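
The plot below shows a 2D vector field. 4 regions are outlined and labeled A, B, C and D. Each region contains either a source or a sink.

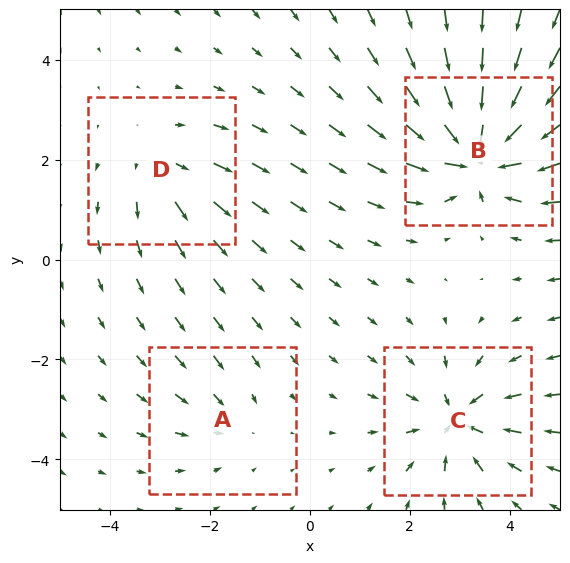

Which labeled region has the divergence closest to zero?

Divergence at each region's feature centre — A: about -2, B: about -8, C: about -6, D: about +4. Region A is closest to zero.

A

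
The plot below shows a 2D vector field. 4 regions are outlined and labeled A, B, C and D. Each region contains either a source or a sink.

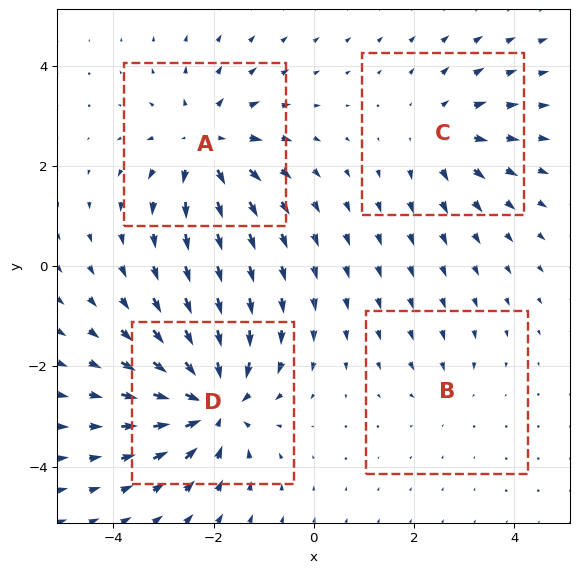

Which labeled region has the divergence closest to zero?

B

Divergence at each region's feature centre — A: about +5, B: about -2, C: about +4, D: about -7. Region B is closest to zero.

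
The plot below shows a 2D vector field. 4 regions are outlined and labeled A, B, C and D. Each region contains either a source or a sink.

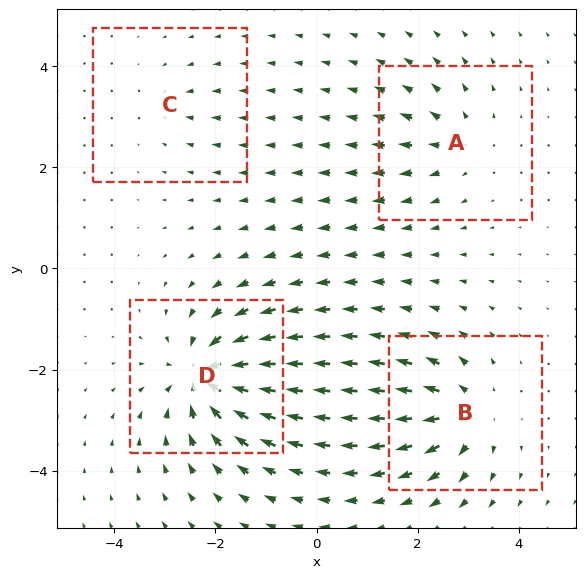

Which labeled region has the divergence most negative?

Divergence at each region's feature centre — A: about +4, B: about +6, C: about -2, D: about -8. Region D is most negative.

D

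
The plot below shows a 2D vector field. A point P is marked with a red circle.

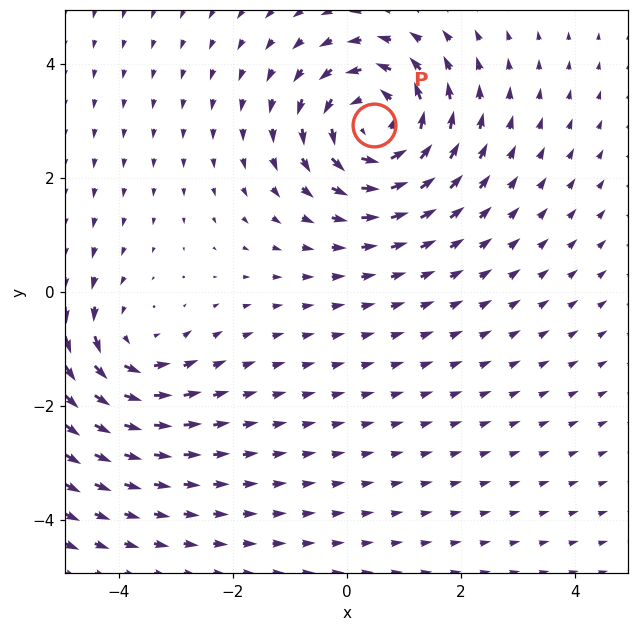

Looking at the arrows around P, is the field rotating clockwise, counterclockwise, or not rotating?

counterclockwise

Near P at (0.5, 2.9) the arrows circulate counterclockwise. The curl (z-component) there is about +4; positive curl means counterclockwise rotation.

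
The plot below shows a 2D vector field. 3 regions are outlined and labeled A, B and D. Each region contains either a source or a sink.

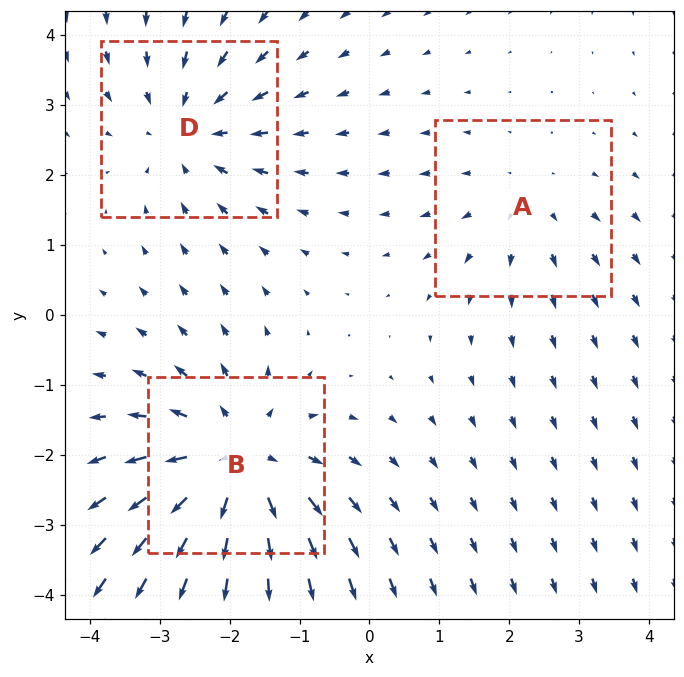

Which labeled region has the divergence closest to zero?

A

Divergence at each region's feature centre — A: about +2, B: about +4, D: about -3. Region A is closest to zero.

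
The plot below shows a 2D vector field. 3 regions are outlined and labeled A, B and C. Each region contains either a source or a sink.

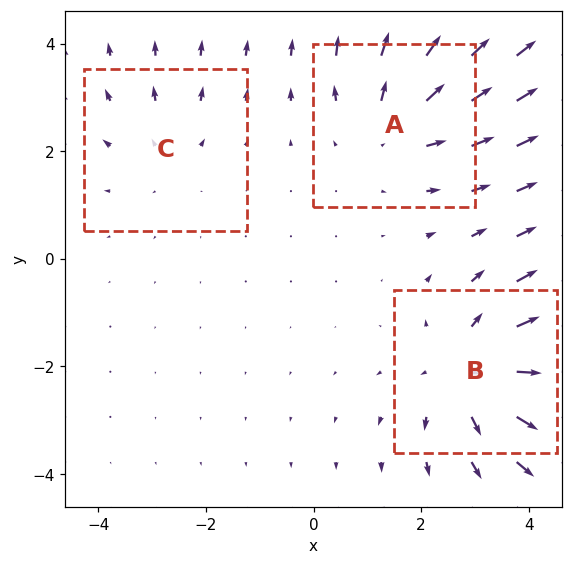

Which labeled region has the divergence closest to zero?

C

Divergence at each region's feature centre — A: about +3, B: about +4, C: about +2. Region C is closest to zero.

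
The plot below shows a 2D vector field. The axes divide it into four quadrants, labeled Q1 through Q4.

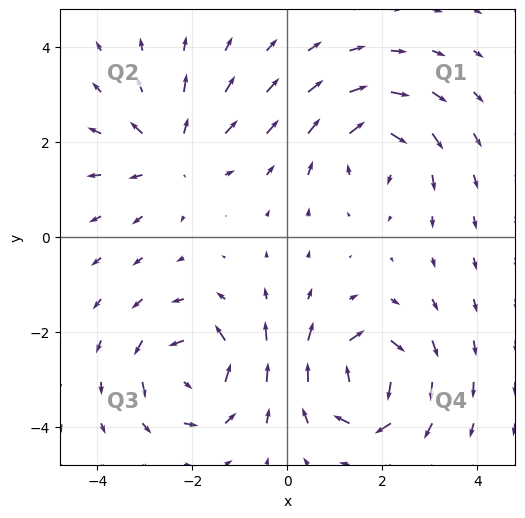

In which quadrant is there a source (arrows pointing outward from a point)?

Q2

The source sits at approximately (-2.4, 1.8), which lies in quadrant Q2. The divergence there is about +3, positive as expected for a source.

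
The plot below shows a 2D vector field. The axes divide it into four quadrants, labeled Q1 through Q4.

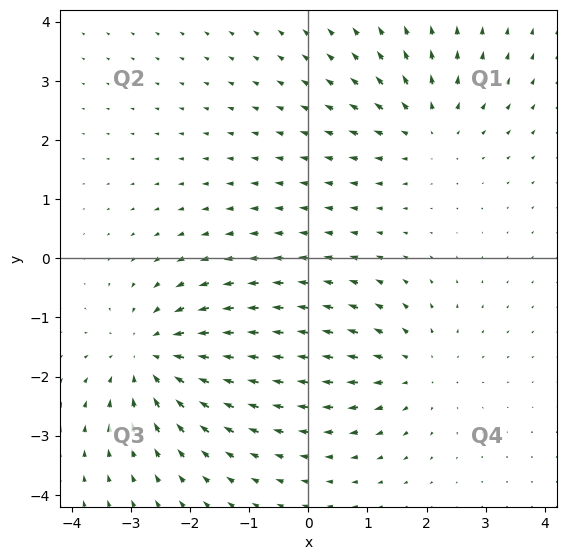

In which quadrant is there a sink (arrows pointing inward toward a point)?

The sink sits at approximately (-2.6, -1.7), which lies in quadrant Q3. The divergence there is about -5, negative as expected for a sink.

Q3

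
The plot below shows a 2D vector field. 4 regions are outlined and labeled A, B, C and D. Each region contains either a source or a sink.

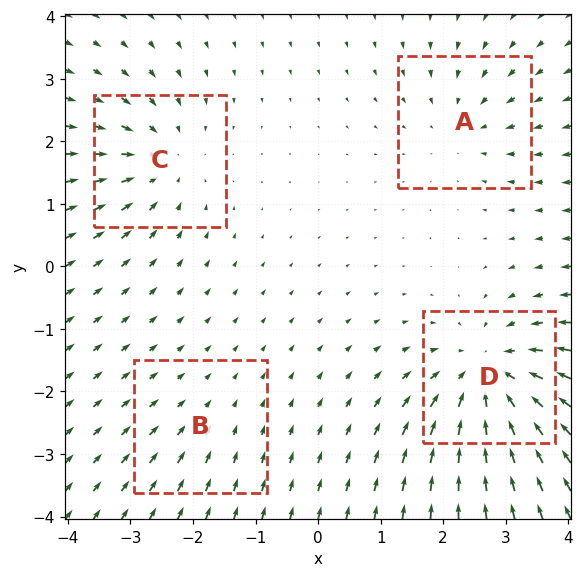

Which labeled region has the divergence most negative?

D

Divergence at each region's feature centre — A: about -3, B: about -2, C: about -5, D: about -7. Region D is most negative.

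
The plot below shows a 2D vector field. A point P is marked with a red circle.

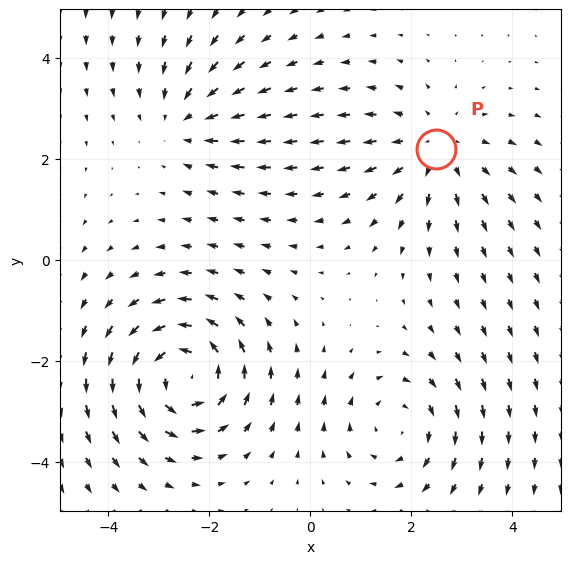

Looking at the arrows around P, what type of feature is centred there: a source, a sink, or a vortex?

At P (2.5, 2.2) the arrows spread outward. Divergence about +3, curl ≈0 — positive divergence with near-zero curl is a source.

source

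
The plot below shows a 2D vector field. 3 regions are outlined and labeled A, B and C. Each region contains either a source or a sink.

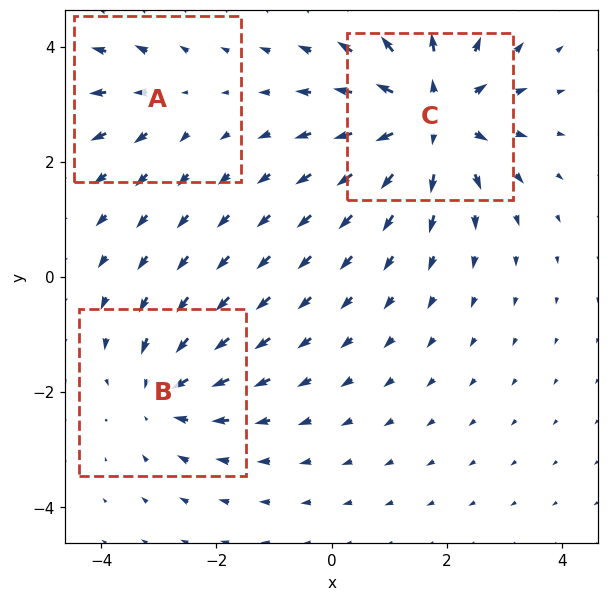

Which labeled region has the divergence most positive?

C

Divergence at each region's feature centre — A: about +2, B: about -3, C: about +5. Region C is most positive.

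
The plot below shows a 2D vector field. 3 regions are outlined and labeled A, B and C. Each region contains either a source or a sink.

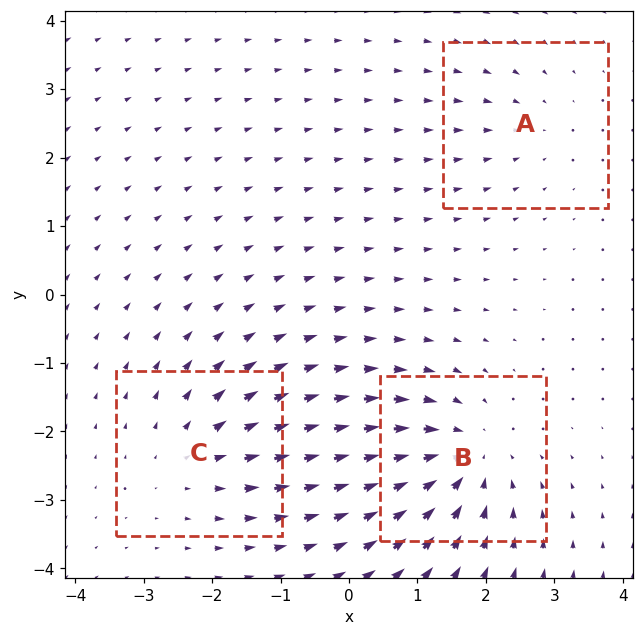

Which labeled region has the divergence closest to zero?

Divergence at each region's feature centre — A: about -2, B: about -5, C: about +3. Region A is closest to zero.

A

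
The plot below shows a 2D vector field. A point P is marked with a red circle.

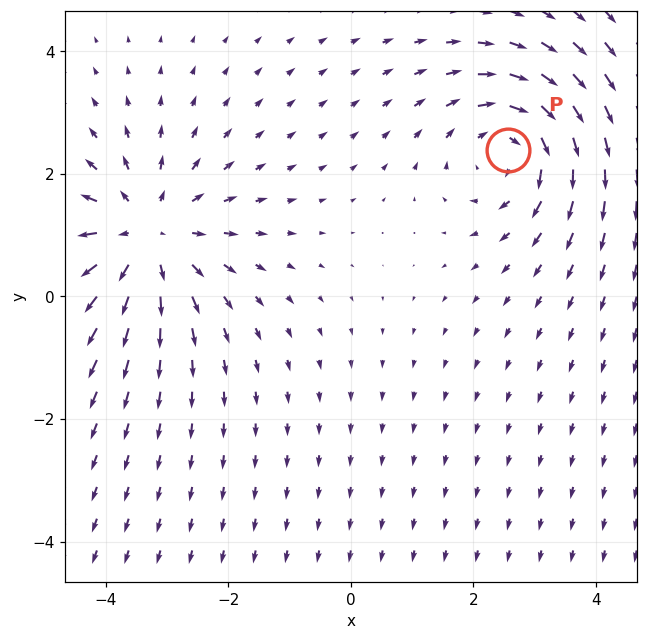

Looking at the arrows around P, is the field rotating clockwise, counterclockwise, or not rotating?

clockwise

Near P at (2.6, 2.4) the arrows circulate clockwise. The curl (z-component) there is about -3; negative curl means clockwise rotation.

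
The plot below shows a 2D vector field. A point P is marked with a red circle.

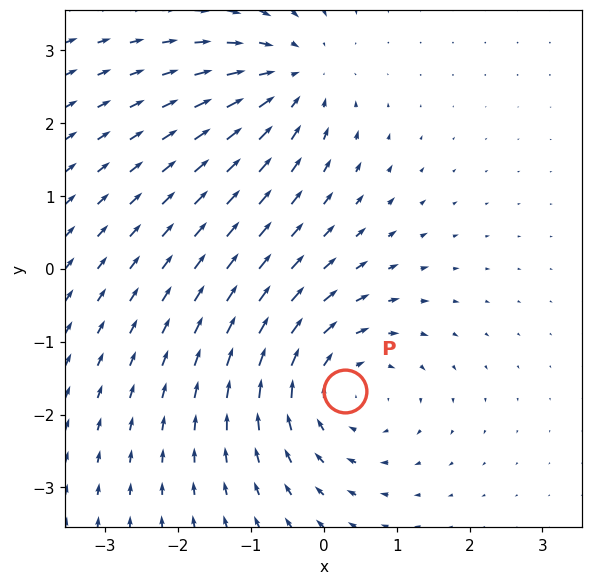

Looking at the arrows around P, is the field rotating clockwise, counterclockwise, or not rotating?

clockwise

Near P at (0.3, -1.7) the arrows circulate clockwise. The curl (z-component) there is about -4; negative curl means clockwise rotation.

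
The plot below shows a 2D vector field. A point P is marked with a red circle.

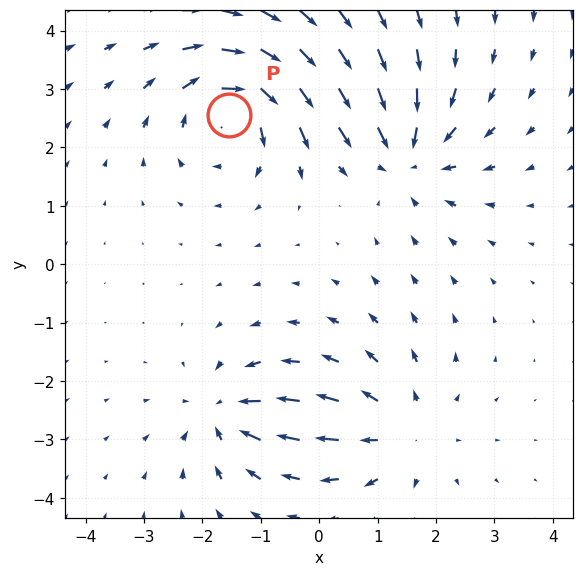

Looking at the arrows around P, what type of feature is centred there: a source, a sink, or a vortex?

vortex

At P (-1.5, 2.6) the arrows circulate clockwise. Divergence ≈0, curl about -6 — near-zero divergence with nonzero curl is a vortex.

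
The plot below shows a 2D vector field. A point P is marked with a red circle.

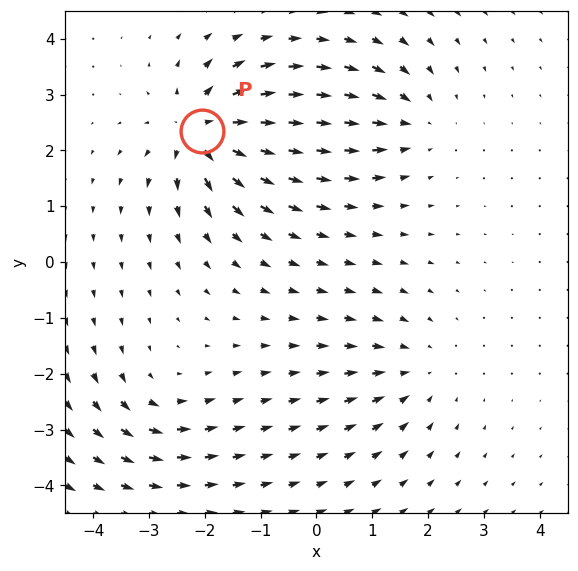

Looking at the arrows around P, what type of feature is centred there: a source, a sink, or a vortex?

source

At P (-2.1, 2.3) the arrows spread outward. Divergence about +7, curl ≈0 — positive divergence with near-zero curl is a source.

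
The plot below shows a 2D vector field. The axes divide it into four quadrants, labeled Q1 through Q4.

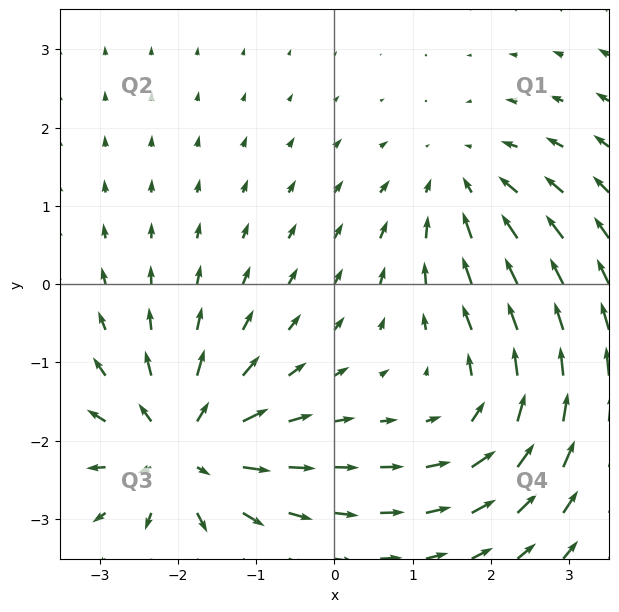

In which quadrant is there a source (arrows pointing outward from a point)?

Q3

The source sits at approximately (-1.9, -2.1), which lies in quadrant Q3. The divergence there is about +6, positive as expected for a source.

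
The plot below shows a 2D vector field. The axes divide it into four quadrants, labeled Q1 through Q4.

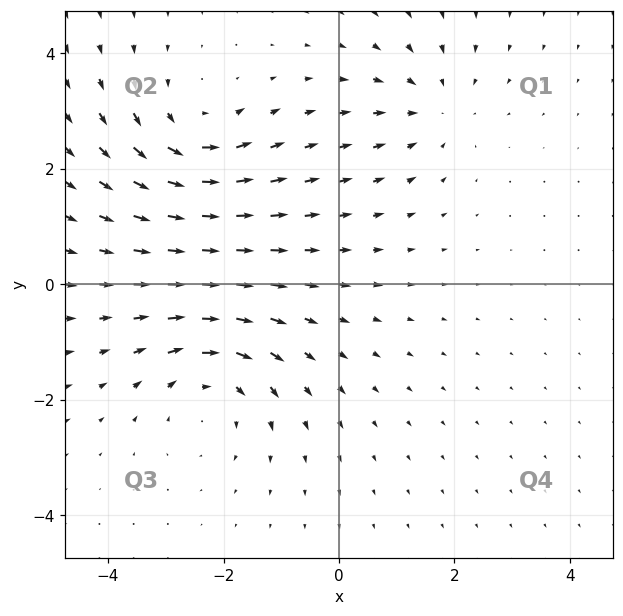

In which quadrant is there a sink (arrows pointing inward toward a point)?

The sink sits at approximately (1.6, 3.1), which lies in quadrant Q1. The divergence there is about -3, negative as expected for a sink.

Q1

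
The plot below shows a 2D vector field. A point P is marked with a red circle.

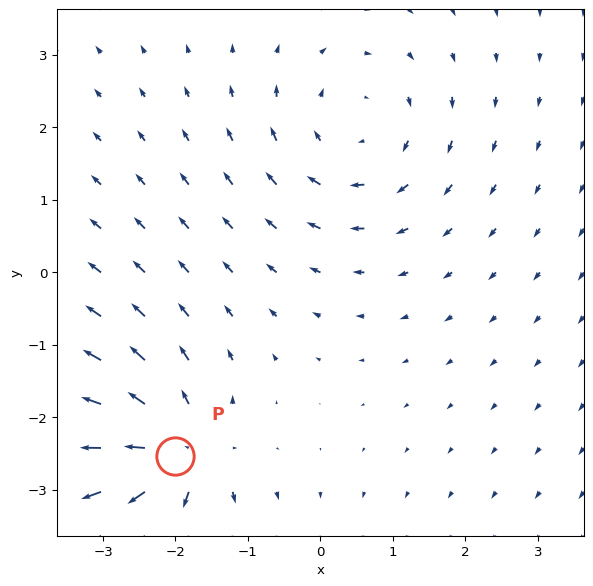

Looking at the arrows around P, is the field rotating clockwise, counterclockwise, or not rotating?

Near P at (-2.0, -2.5) the arrows show no circulation. The curl there is ≈0.

not rotating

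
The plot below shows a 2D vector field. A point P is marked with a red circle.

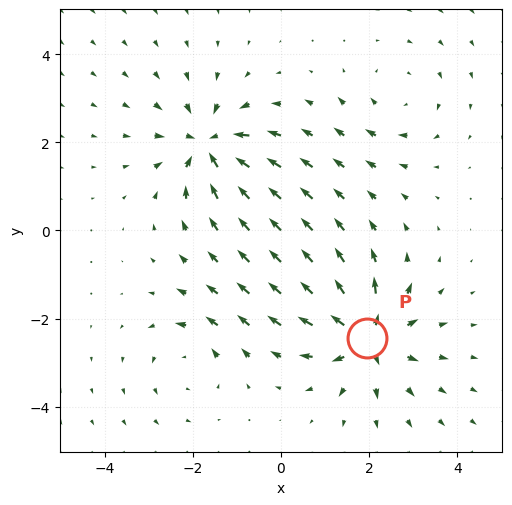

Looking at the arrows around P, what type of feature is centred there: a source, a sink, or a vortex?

source

At P (2.0, -2.4) the arrows spread outward. Divergence about +6, curl ≈0 — positive divergence with near-zero curl is a source.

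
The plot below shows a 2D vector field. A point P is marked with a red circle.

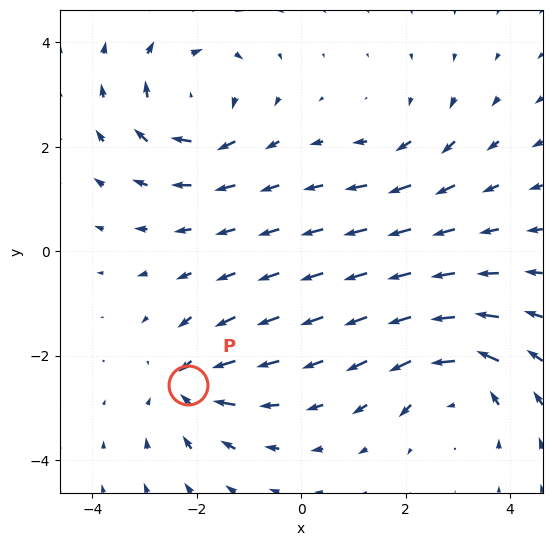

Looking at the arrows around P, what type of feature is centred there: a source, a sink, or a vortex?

sink

At P (-2.2, -2.6) the arrows converge inward. Divergence about -5, curl ≈0 — negative divergence with near-zero curl is a sink.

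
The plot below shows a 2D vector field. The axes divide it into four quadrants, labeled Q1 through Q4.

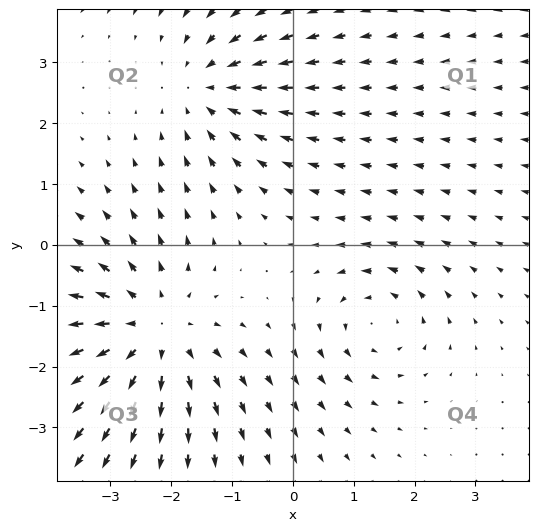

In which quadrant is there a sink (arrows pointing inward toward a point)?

Q2

The sink sits at approximately (-1.4, 2.6), which lies in quadrant Q2. The divergence there is about -3, negative as expected for a sink.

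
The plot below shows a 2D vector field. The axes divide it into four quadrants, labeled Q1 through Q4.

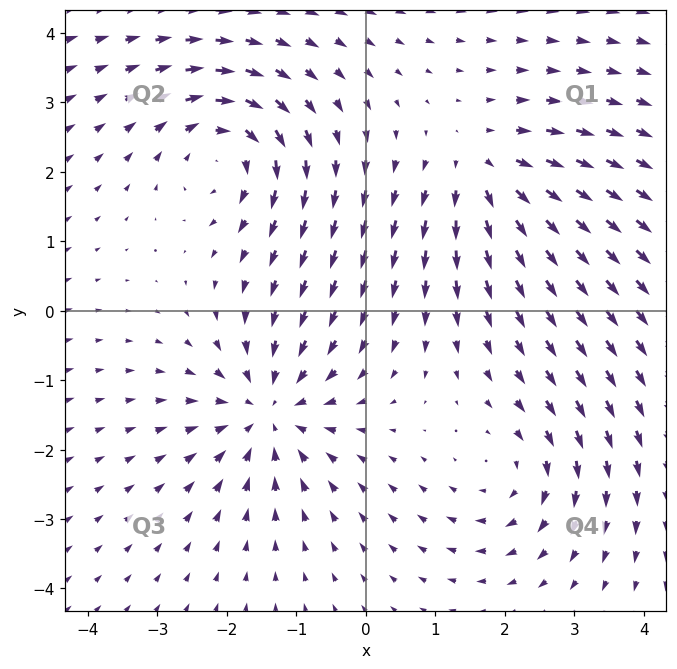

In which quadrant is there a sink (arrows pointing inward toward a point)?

Q3

The sink sits at approximately (-1.4, -1.5), which lies in quadrant Q3. The divergence there is about -5, negative as expected for a sink.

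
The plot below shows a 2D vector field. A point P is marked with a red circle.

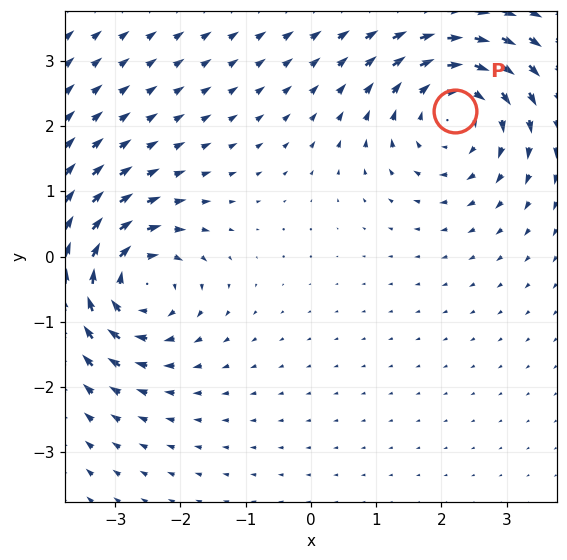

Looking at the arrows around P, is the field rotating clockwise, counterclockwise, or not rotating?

Near P at (2.2, 2.2) the arrows circulate clockwise. The curl (z-component) there is about -3; negative curl means clockwise rotation.

clockwise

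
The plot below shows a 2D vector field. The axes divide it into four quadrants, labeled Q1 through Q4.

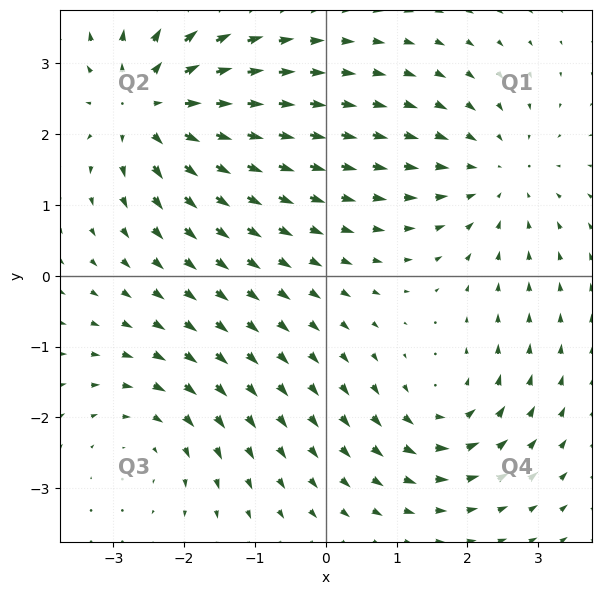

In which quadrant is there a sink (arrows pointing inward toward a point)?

Q1

The sink sits at approximately (2.4, 1.4), which lies in quadrant Q1. The divergence there is about -3, negative as expected for a sink.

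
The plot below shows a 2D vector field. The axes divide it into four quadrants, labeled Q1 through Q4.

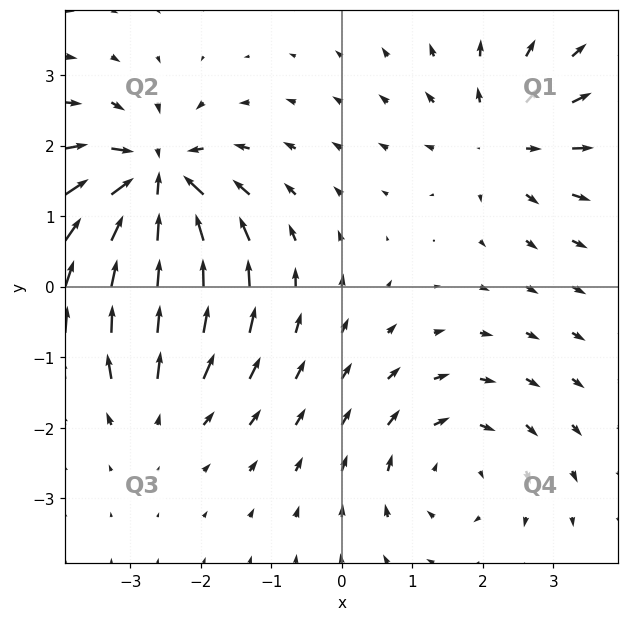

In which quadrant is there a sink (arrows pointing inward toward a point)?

The sink sits at approximately (-2.6, 1.4), which lies in quadrant Q2. The divergence there is about -6, negative as expected for a sink.

Q2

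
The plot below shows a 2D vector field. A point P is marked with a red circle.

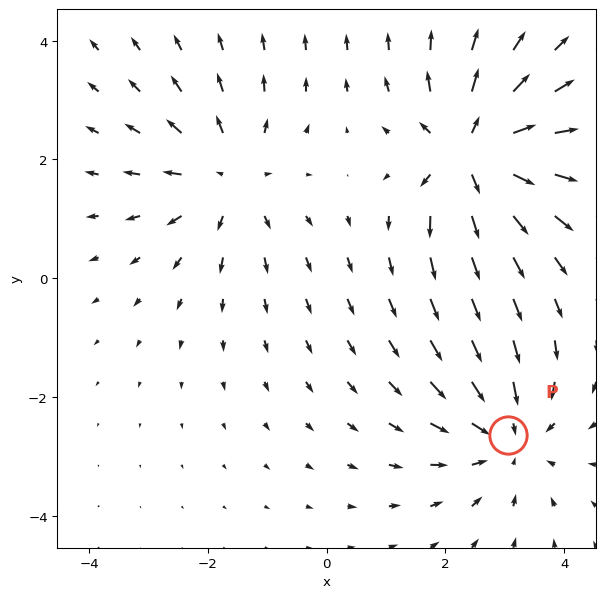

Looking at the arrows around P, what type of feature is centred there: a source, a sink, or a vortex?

sink

At P (3.0, -2.6) the arrows converge inward. Divergence about -3, curl ≈0 — negative divergence with near-zero curl is a sink.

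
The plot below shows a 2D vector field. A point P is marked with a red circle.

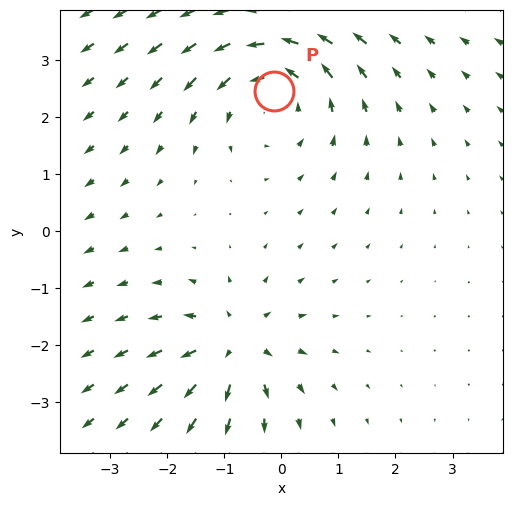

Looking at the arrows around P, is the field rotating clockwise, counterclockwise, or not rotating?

counterclockwise

Near P at (-0.1, 2.5) the arrows circulate counterclockwise. The curl (z-component) there is about +3; positive curl means counterclockwise rotation.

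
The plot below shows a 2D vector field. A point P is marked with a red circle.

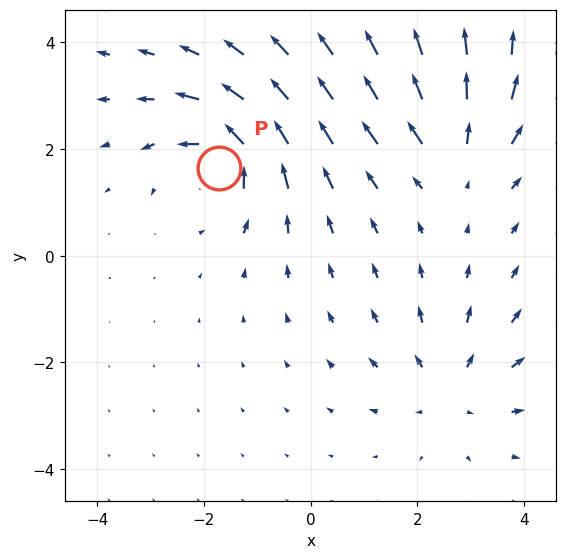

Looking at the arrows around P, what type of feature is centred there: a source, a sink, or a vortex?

vortex

At P (-1.7, 1.6) the arrows circulate counterclockwise. Divergence ≈0, curl about +6 — near-zero divergence with nonzero curl is a vortex.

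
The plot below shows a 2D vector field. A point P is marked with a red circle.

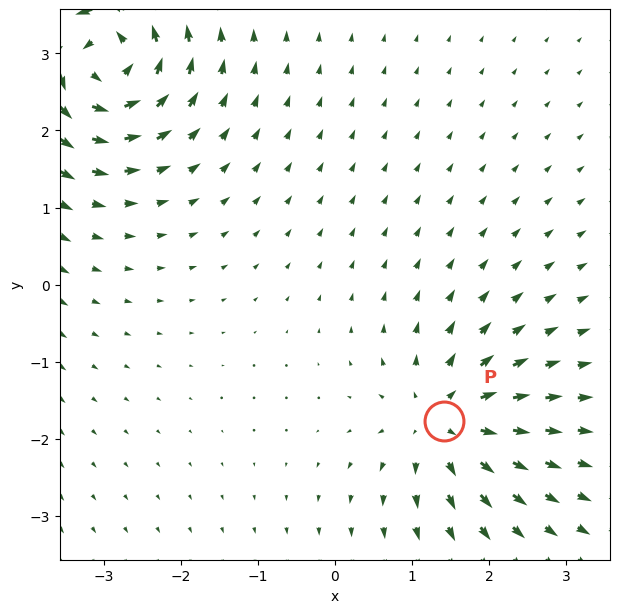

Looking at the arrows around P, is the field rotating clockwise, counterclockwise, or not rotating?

not rotating

Near P at (1.4, -1.8) the arrows show no circulation. The curl there is ≈0.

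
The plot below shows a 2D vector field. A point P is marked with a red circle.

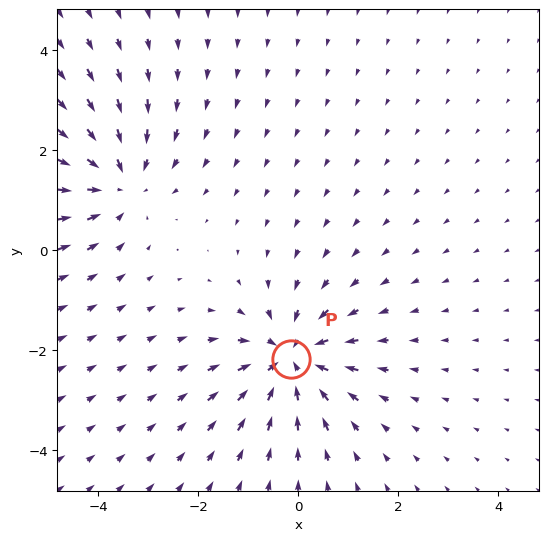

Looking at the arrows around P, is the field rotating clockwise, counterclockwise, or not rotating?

not rotating

Near P at (-0.1, -2.2) the arrows show no circulation. The curl there is ≈0.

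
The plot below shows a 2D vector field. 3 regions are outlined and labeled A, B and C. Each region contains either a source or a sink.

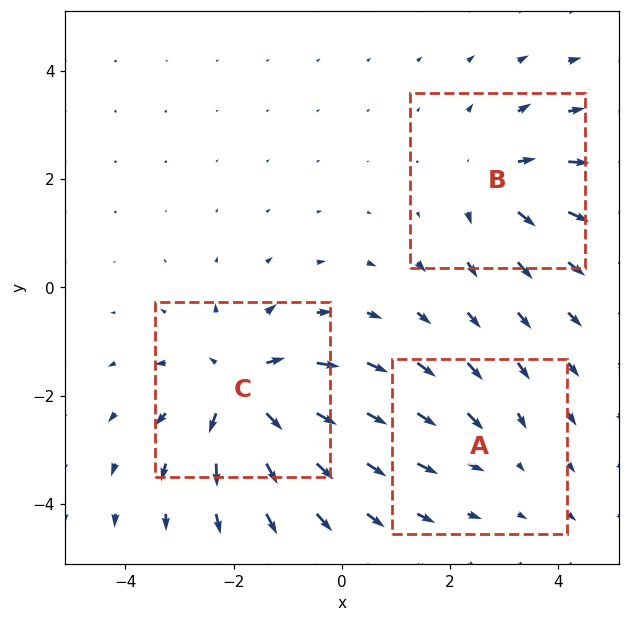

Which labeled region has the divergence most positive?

C

Divergence at each region's feature centre — A: about -2, B: about +3, C: about +5. Region C is most positive.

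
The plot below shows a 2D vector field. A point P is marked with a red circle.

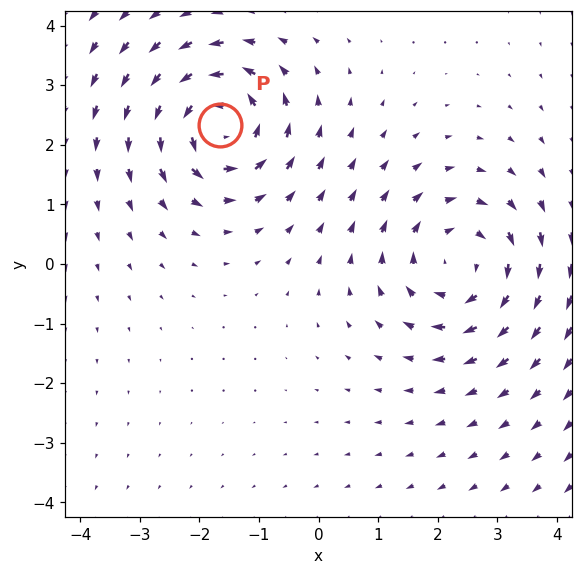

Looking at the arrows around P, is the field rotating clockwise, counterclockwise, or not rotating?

Near P at (-1.7, 2.3) the arrows circulate counterclockwise. The curl (z-component) there is about +5; positive curl means counterclockwise rotation.

counterclockwise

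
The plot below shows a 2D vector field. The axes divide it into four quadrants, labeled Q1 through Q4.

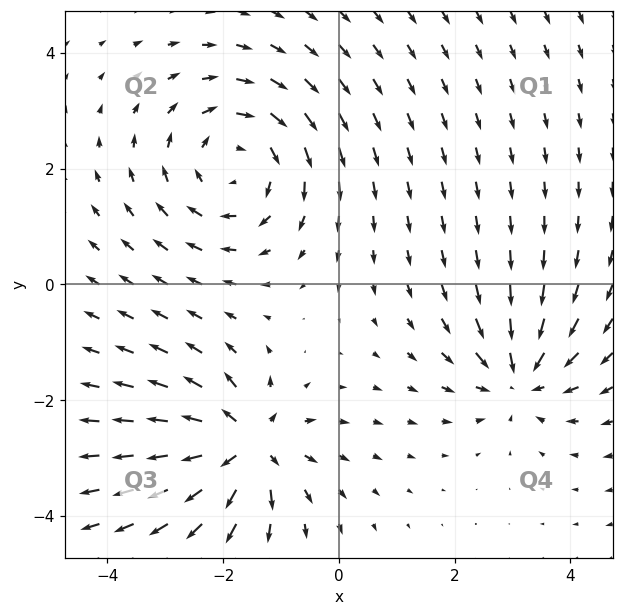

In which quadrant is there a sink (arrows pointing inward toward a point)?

The sink sits at approximately (3.1, -1.6), which lies in quadrant Q4. The divergence there is about -4, negative as expected for a sink.

Q4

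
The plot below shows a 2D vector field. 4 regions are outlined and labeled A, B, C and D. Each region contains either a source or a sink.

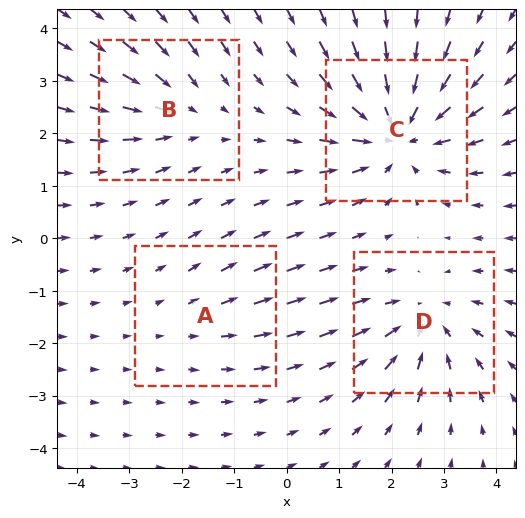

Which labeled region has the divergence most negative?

Divergence at each region's feature centre — A: about +2, B: about -3, C: about -6, D: about -4. Region C is most negative.

C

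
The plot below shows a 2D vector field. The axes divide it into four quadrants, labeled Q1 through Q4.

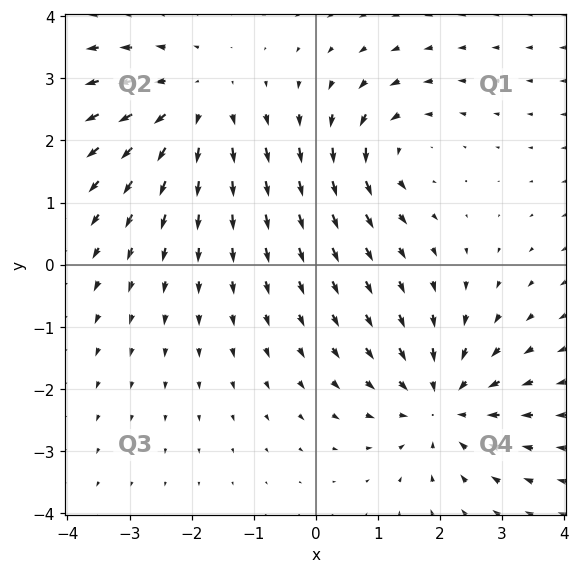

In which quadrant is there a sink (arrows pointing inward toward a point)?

Q4

The sink sits at approximately (2.0, -2.3), which lies in quadrant Q4. The divergence there is about -4, negative as expected for a sink.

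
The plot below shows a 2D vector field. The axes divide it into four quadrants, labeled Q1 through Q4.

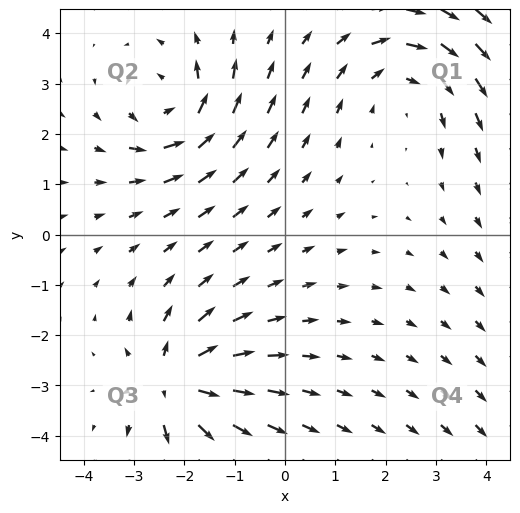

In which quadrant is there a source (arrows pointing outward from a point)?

The source sits at approximately (-2.2, -2.9), which lies in quadrant Q3. The divergence there is about +5, positive as expected for a source.

Q3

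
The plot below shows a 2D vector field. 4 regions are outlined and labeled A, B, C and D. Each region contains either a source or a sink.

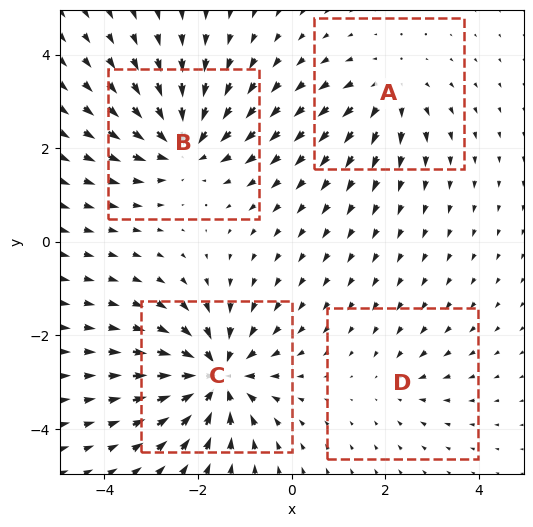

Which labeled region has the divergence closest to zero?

D

Divergence at each region's feature centre — A: about +4, B: about -6, C: about -8, D: about -2. Region D is closest to zero.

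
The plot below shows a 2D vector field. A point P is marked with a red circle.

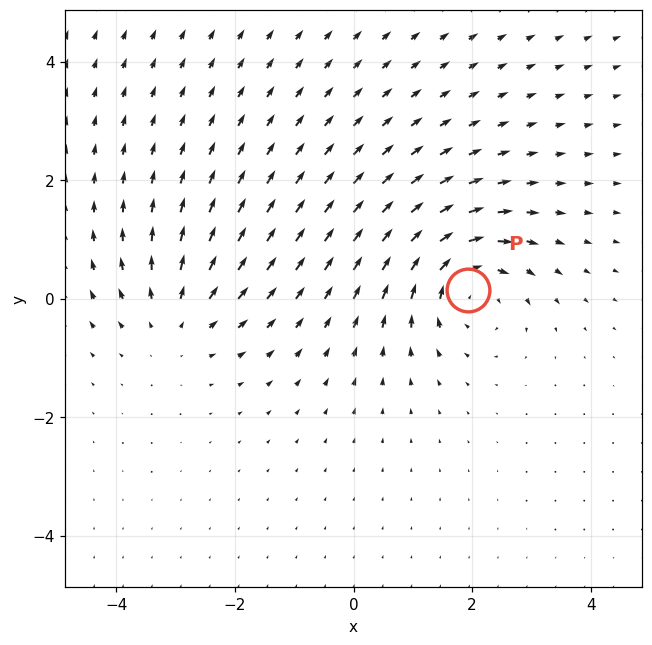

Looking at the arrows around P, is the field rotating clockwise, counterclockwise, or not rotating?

Near P at (1.9, 0.1) the arrows circulate clockwise. The curl (z-component) there is about -5; negative curl means clockwise rotation.

clockwise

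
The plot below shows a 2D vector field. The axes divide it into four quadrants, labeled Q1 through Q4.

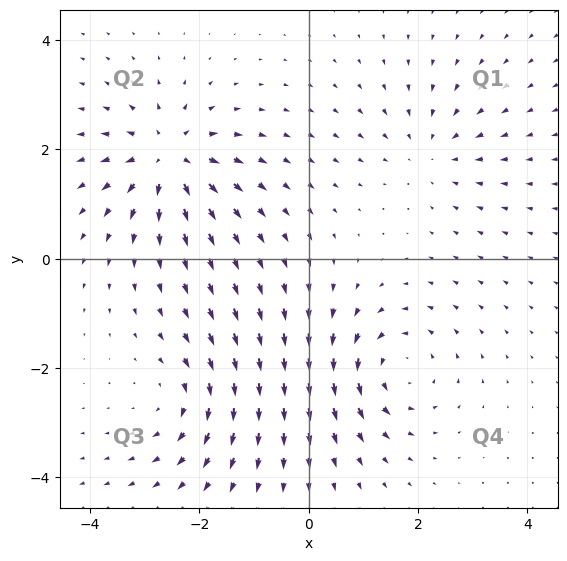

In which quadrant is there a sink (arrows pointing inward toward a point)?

Q1

The sink sits at approximately (2.2, 2.0), which lies in quadrant Q1. The divergence there is about -3, negative as expected for a sink.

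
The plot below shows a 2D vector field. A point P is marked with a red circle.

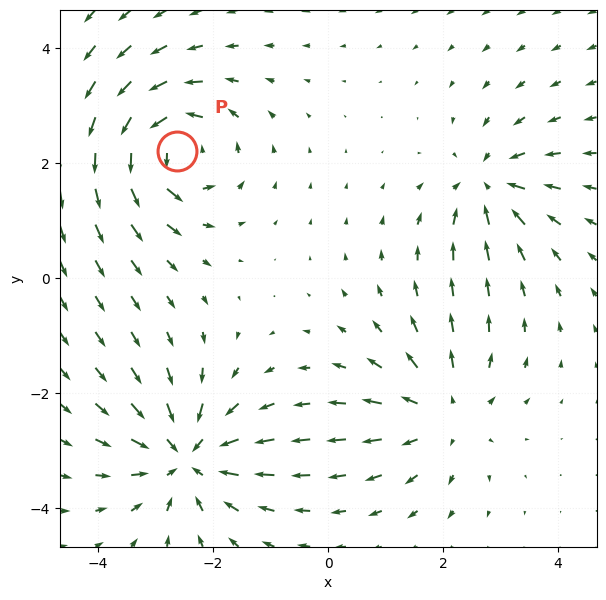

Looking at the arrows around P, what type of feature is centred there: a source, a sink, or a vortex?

vortex

At P (-2.6, 2.2) the arrows circulate counterclockwise. Divergence ≈0, curl about +6 — near-zero divergence with nonzero curl is a vortex.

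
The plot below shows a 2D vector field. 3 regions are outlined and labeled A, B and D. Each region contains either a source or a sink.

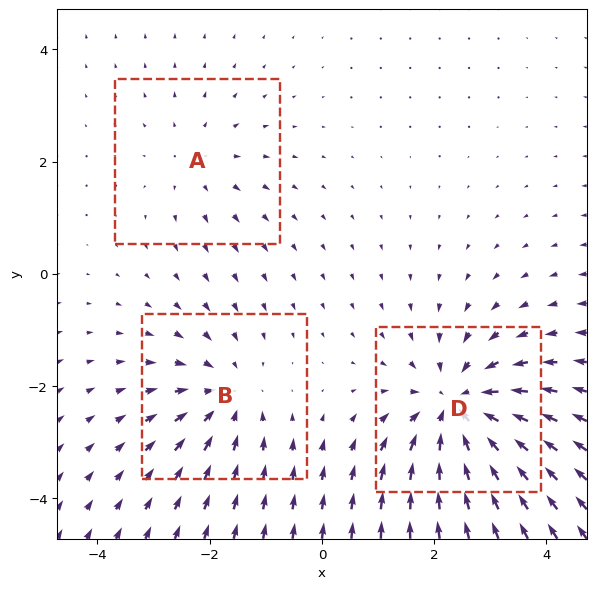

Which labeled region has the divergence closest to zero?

Divergence at each region's feature centre — A: about +2, B: about -3, D: about -5. Region A is closest to zero.

A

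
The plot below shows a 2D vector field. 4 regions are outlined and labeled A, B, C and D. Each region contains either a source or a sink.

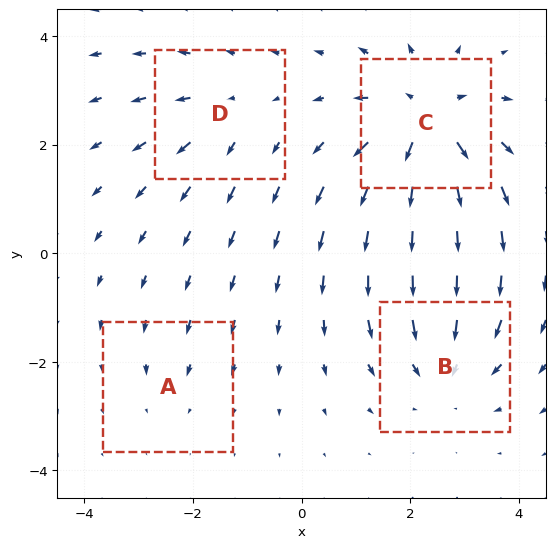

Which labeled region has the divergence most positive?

Divergence at each region's feature centre — A: about -2, B: about -4, C: about +6, D: about +3. Region C is most positive.

C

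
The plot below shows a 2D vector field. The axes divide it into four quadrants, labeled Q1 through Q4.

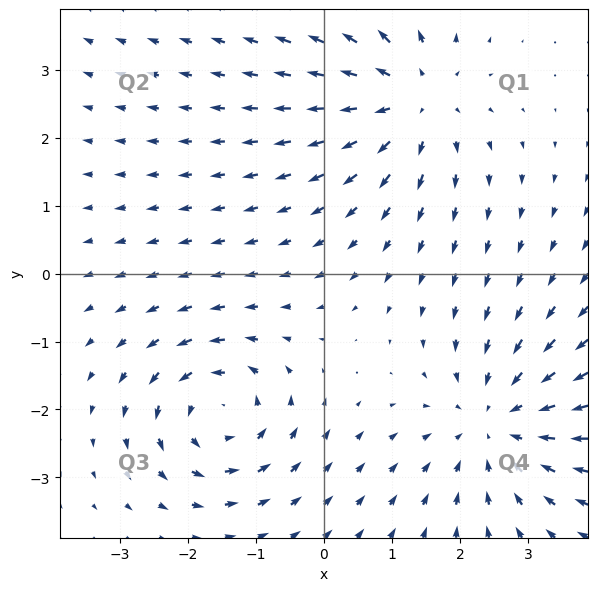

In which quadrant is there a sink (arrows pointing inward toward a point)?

Q4

The sink sits at approximately (2.5, -2.2), which lies in quadrant Q4. The divergence there is about -3, negative as expected for a sink.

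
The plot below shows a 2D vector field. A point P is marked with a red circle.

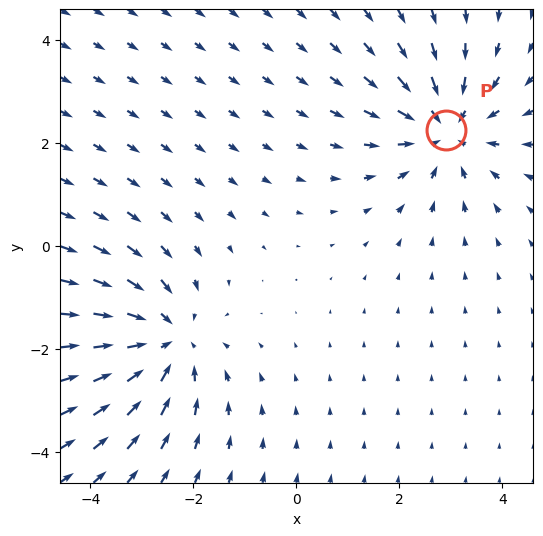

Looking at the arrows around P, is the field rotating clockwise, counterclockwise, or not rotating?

not rotating

Near P at (2.9, 2.3) the arrows show no circulation. The curl there is ≈0.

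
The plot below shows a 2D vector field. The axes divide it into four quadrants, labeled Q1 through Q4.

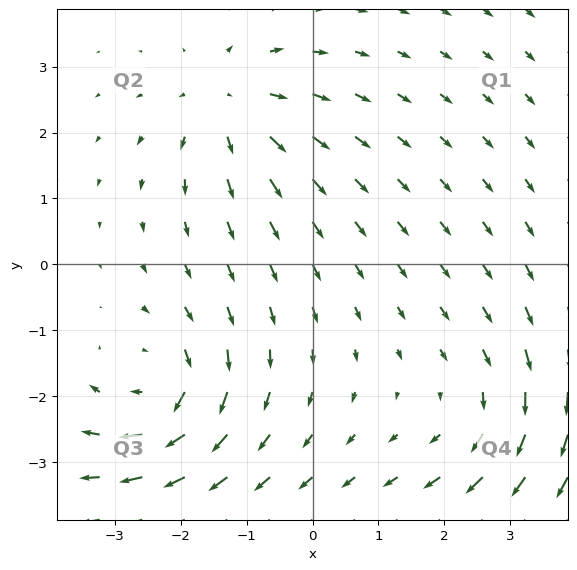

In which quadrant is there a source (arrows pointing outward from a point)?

Q2

The source sits at approximately (-1.3, 2.4), which lies in quadrant Q2. The divergence there is about +4, positive as expected for a source.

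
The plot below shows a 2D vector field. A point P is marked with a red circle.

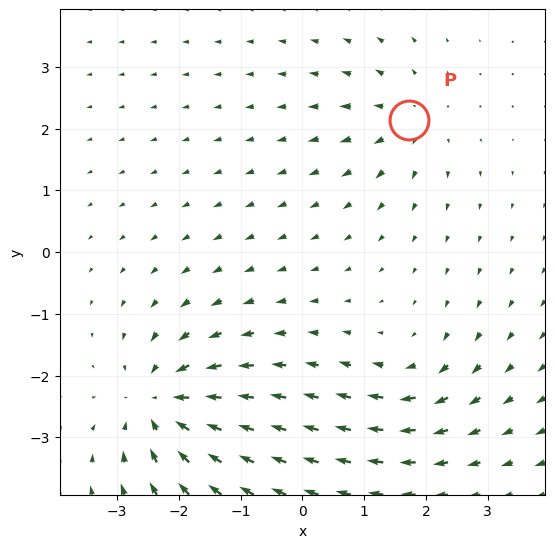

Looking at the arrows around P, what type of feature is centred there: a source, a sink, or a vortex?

source

At P (1.7, 2.1) the arrows spread outward. Divergence about +3, curl ≈0 — positive divergence with near-zero curl is a source.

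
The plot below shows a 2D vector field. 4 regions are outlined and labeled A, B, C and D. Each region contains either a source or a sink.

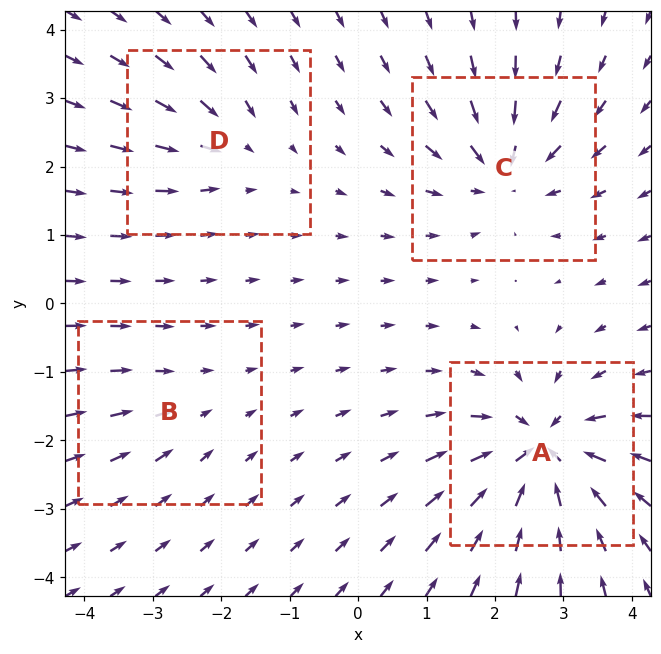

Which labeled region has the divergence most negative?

Divergence at each region's feature centre — A: about -9, B: about -2, C: about -6, D: about -4. Region A is most negative.

A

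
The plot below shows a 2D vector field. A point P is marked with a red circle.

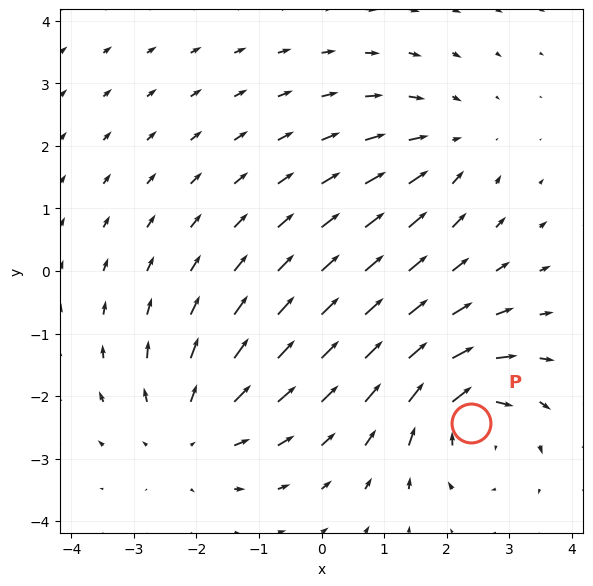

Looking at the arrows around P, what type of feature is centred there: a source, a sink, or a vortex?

At P (2.4, -2.4) the arrows circulate clockwise. Divergence ≈0, curl about -6 — near-zero divergence with nonzero curl is a vortex.

vortex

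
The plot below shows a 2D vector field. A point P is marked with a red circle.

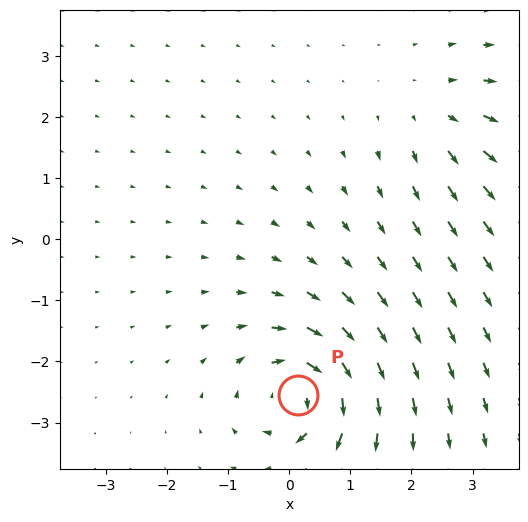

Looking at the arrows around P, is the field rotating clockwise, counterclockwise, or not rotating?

Near P at (0.1, -2.5) the arrows circulate clockwise. The curl (z-component) there is about -6; negative curl means clockwise rotation.

clockwise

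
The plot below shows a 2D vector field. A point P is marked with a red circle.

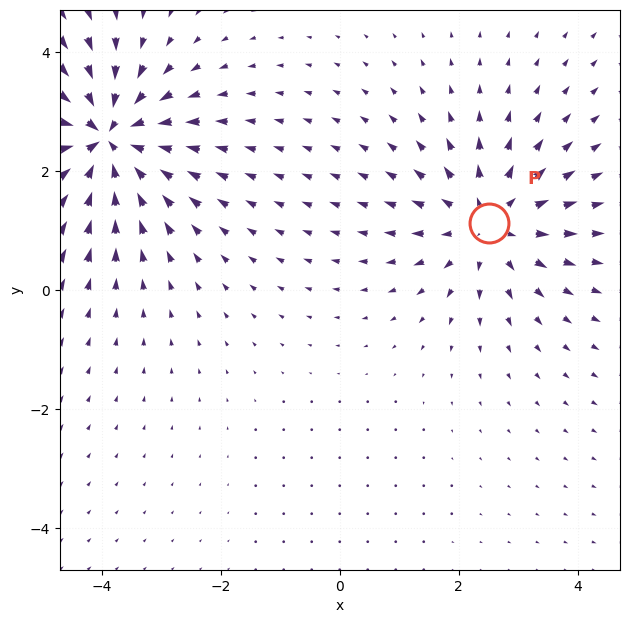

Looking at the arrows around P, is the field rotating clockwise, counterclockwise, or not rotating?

Near P at (2.5, 1.1) the arrows show no circulation. The curl there is ≈0.

not rotating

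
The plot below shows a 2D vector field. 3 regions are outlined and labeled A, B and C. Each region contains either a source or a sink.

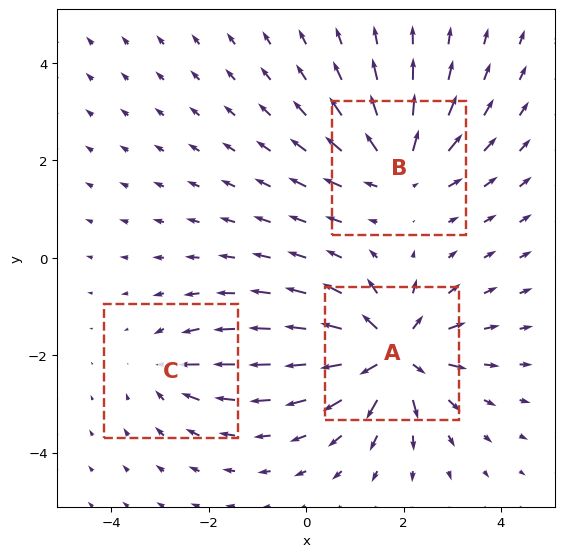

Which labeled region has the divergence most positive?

A

Divergence at each region's feature centre — A: about +6, B: about +4, C: about -3. Region A is most positive.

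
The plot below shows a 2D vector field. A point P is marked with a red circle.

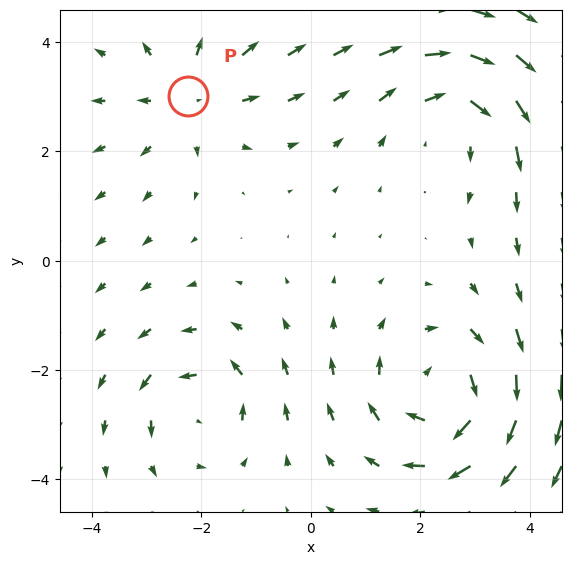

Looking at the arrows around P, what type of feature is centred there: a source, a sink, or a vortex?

source

At P (-2.2, 3.0) the arrows spread outward. Divergence about +3, curl ≈0 — positive divergence with near-zero curl is a source.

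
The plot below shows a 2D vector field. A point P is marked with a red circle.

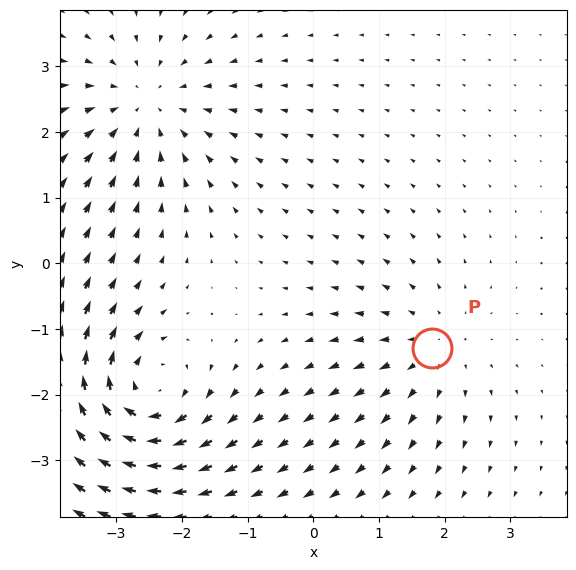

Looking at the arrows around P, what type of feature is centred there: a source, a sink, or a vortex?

At P (1.8, -1.3) the arrows spread outward. Divergence about +2, curl ≈0 — positive divergence with near-zero curl is a source.

source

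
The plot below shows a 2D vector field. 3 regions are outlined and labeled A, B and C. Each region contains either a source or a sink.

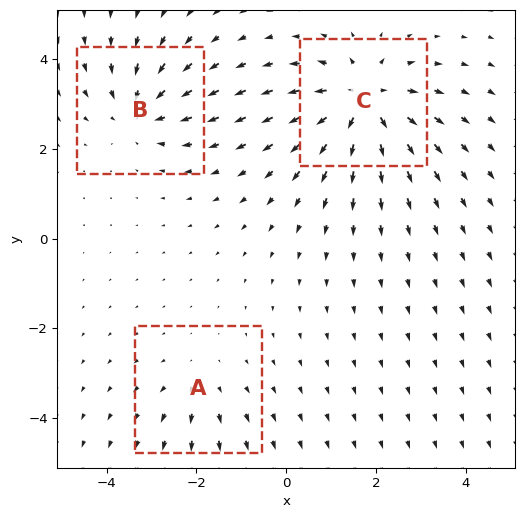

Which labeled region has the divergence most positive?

Divergence at each region's feature centre — A: about +2, B: about -3, C: about +5. Region C is most positive.

C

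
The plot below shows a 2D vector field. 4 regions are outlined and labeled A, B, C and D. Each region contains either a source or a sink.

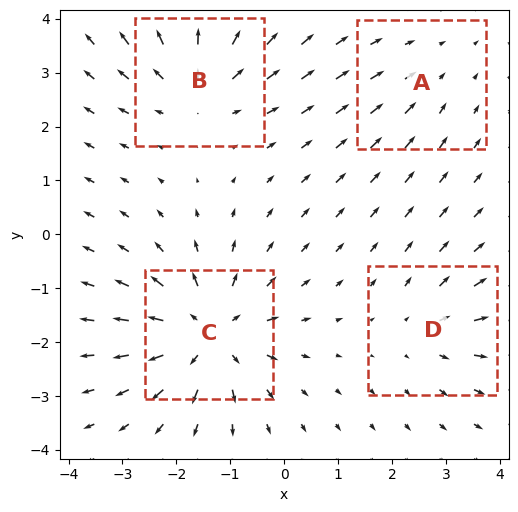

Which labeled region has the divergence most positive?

C

Divergence at each region's feature centre — A: about -2, B: about +5, C: about +7, D: about +3. Region C is most positive.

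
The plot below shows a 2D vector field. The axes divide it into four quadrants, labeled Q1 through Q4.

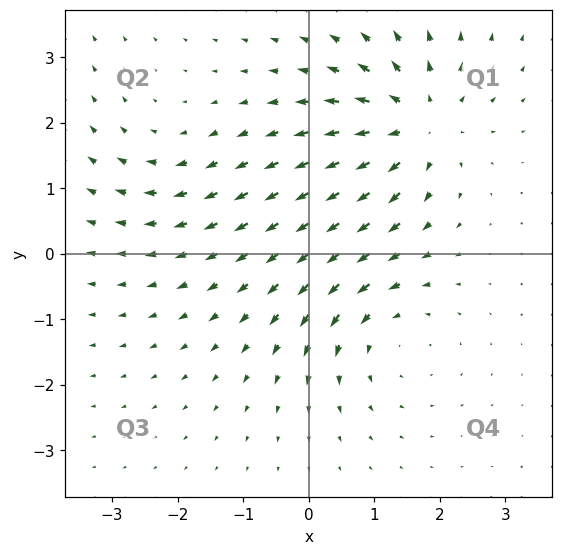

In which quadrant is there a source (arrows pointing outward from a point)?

The source sits at approximately (1.7, 2.0), which lies in quadrant Q1. The divergence there is about +6, positive as expected for a source.

Q1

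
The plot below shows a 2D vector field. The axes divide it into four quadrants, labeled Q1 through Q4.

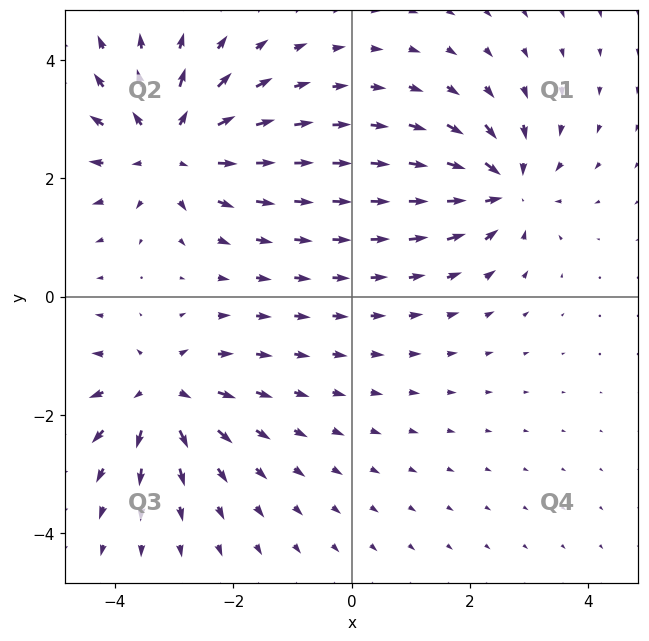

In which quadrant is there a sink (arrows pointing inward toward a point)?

Q1

The sink sits at approximately (2.6, 1.8), which lies in quadrant Q1. The divergence there is about -5, negative as expected for a sink.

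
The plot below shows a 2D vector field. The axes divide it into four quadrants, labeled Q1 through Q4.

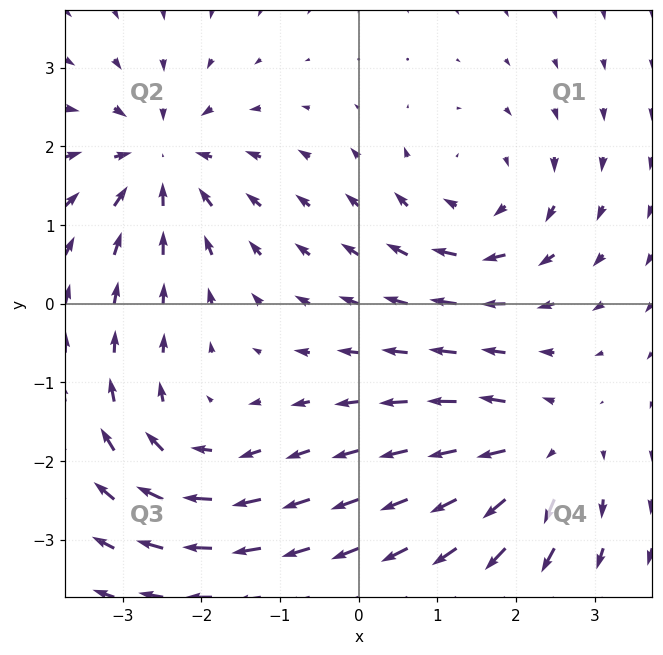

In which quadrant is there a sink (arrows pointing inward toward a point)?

Q2

The sink sits at approximately (-2.5, 1.8), which lies in quadrant Q2. The divergence there is about -7, negative as expected for a sink.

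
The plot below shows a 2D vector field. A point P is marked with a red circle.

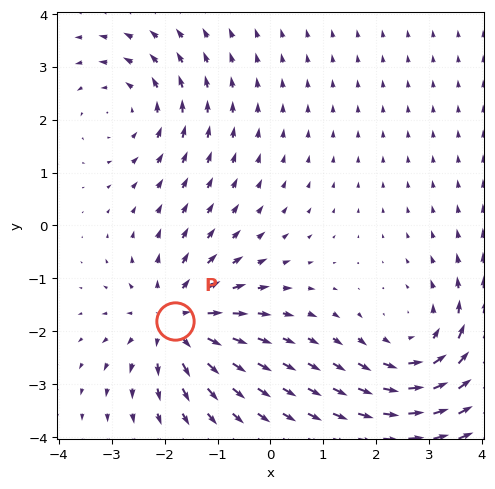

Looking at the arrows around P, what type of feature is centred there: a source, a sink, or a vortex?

source

At P (-1.8, -1.8) the arrows spread outward. Divergence about +5, curl ≈0 — positive divergence with near-zero curl is a source.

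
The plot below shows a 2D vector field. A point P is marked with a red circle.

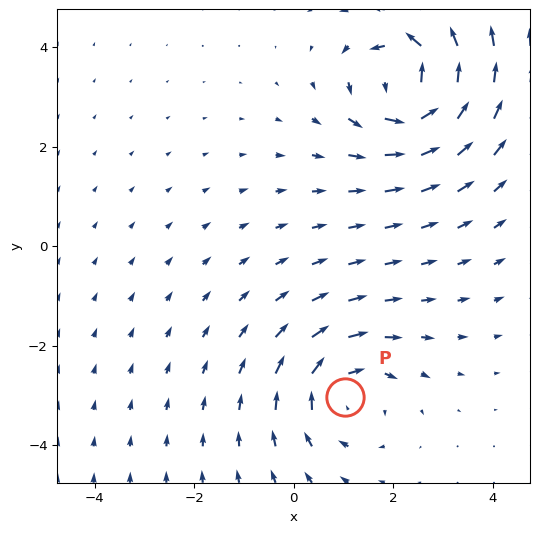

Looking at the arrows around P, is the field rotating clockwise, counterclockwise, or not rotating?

Near P at (1.0, -3.0) the arrows circulate clockwise. The curl (z-component) there is about -3; negative curl means clockwise rotation.

clockwise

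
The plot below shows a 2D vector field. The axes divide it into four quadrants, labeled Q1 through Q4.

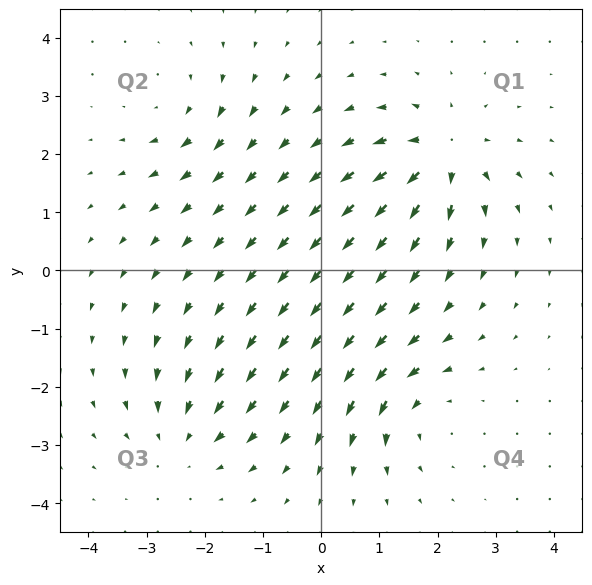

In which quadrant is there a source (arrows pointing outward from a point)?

The source sits at approximately (2.1, 2.0), which lies in quadrant Q1. The divergence there is about +6, positive as expected for a source.

Q1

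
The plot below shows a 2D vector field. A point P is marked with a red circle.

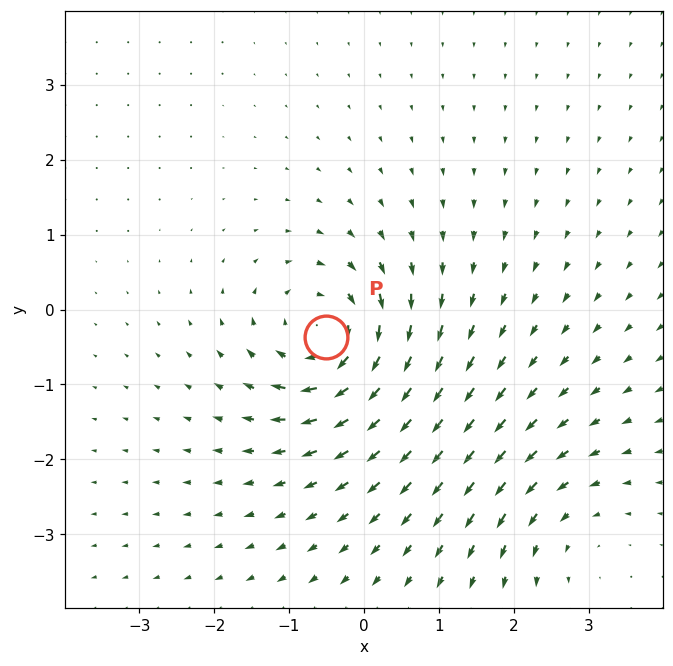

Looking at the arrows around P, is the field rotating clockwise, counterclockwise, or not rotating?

clockwise

Near P at (-0.5, -0.4) the arrows circulate clockwise. The curl (z-component) there is about -6; negative curl means clockwise rotation.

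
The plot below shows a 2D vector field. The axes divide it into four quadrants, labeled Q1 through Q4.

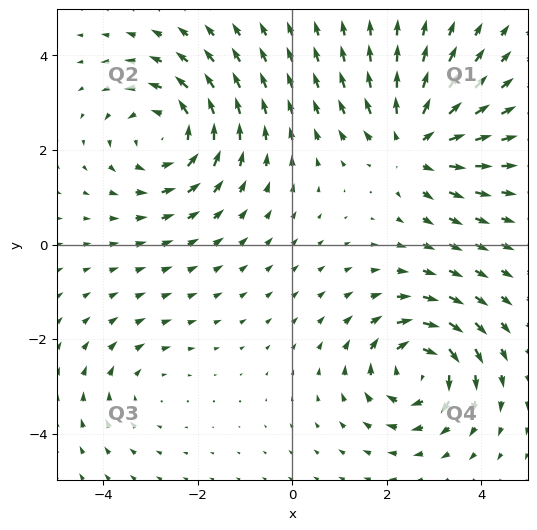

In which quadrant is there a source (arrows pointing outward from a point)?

The source sits at approximately (2.6, 2.1), which lies in quadrant Q1. The divergence there is about +5, positive as expected for a source.

Q1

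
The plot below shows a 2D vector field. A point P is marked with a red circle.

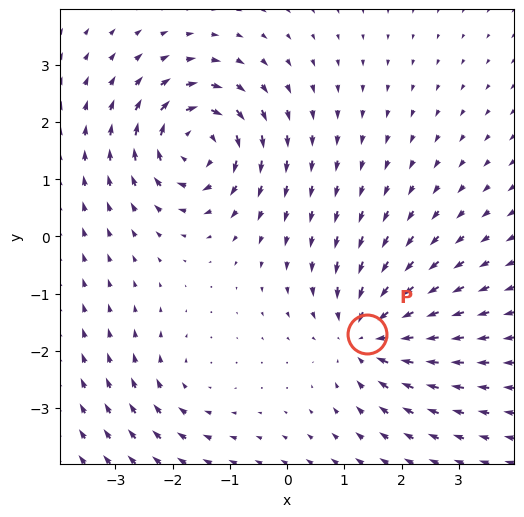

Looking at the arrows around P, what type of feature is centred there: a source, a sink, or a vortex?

At P (1.4, -1.7) the arrows converge inward. Divergence about -5, curl ≈0 — negative divergence with near-zero curl is a sink.

sink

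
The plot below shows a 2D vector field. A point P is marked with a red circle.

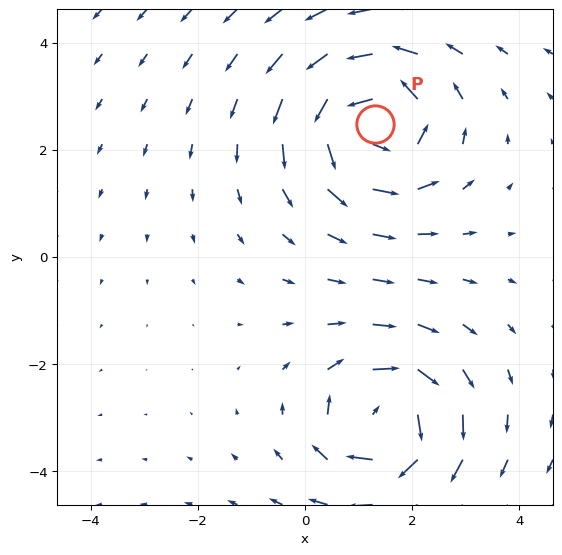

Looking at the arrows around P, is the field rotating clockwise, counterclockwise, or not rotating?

Near P at (1.3, 2.5) the arrows circulate counterclockwise. The curl (z-component) there is about +5; positive curl means counterclockwise rotation.

counterclockwise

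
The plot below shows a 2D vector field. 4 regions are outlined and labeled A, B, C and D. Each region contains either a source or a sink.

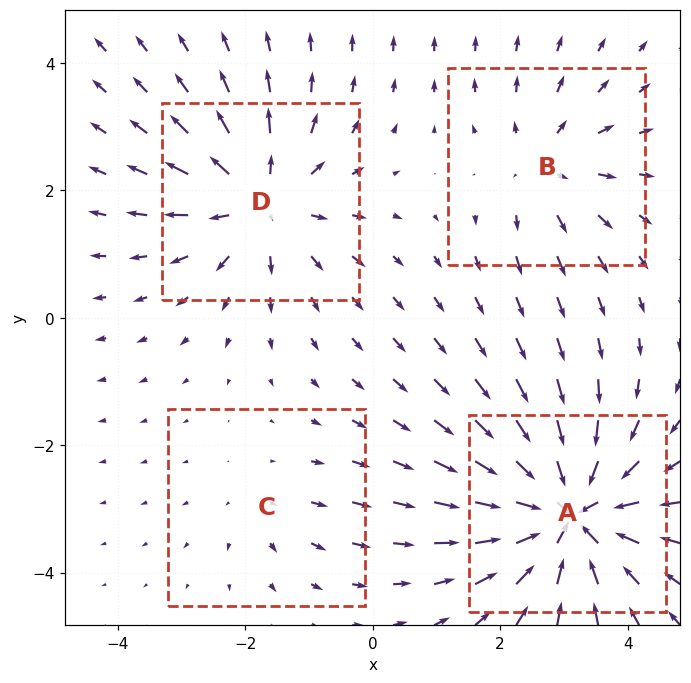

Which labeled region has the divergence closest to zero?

Divergence at each region's feature centre — A: about -8, B: about +4, C: about +2, D: about +5. Region C is closest to zero.

C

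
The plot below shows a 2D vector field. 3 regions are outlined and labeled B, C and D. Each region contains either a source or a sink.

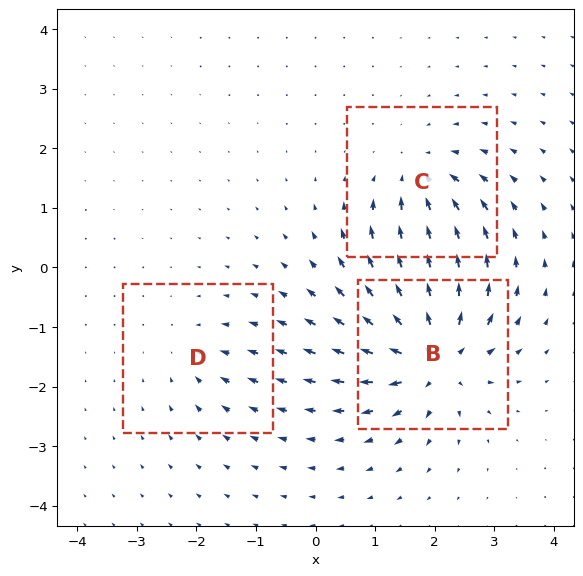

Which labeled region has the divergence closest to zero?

D

Divergence at each region's feature centre — B: about +7, C: about -4, D: about -2. Region D is closest to zero.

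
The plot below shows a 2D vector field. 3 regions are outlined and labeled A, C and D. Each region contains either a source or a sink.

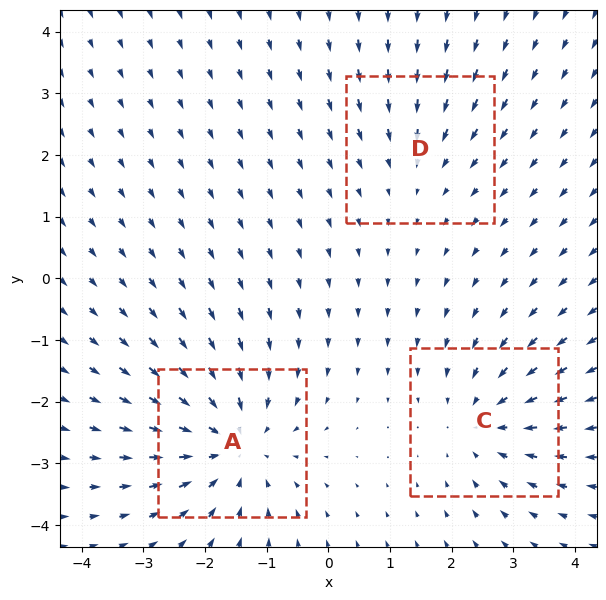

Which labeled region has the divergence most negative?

A

Divergence at each region's feature centre — A: about -4, C: about -3, D: about -2. Region A is most negative.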